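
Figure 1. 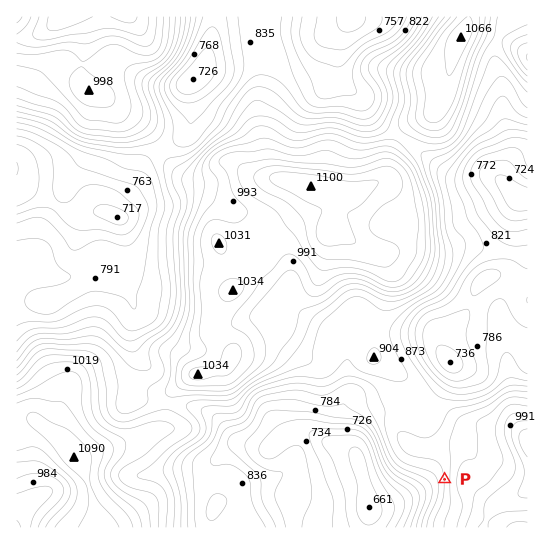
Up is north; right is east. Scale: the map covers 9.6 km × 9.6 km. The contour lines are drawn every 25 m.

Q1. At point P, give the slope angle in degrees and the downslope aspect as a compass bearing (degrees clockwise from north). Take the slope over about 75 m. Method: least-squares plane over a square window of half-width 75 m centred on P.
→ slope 12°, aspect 266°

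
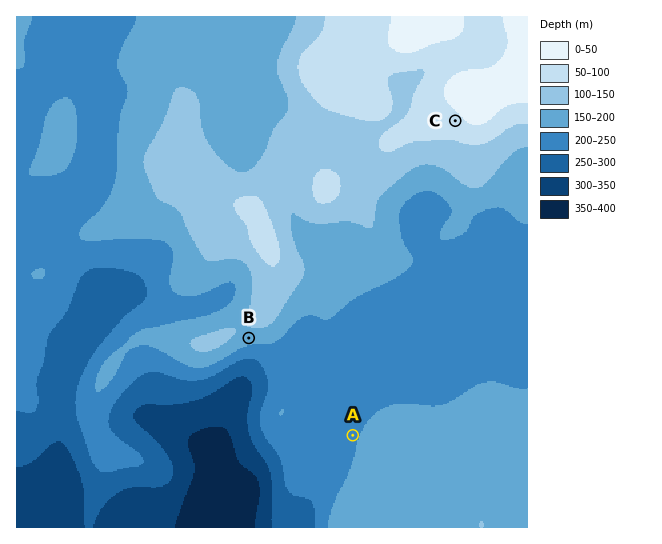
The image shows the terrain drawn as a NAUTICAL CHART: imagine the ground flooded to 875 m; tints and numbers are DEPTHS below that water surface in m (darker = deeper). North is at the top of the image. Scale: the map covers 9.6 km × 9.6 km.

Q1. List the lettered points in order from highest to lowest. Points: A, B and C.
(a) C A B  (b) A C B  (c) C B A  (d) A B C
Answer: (c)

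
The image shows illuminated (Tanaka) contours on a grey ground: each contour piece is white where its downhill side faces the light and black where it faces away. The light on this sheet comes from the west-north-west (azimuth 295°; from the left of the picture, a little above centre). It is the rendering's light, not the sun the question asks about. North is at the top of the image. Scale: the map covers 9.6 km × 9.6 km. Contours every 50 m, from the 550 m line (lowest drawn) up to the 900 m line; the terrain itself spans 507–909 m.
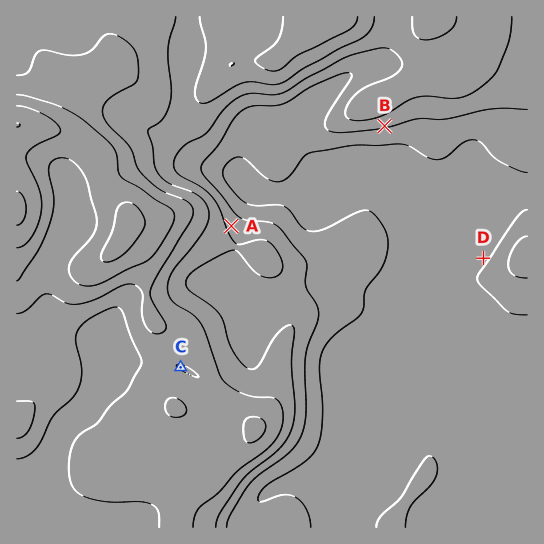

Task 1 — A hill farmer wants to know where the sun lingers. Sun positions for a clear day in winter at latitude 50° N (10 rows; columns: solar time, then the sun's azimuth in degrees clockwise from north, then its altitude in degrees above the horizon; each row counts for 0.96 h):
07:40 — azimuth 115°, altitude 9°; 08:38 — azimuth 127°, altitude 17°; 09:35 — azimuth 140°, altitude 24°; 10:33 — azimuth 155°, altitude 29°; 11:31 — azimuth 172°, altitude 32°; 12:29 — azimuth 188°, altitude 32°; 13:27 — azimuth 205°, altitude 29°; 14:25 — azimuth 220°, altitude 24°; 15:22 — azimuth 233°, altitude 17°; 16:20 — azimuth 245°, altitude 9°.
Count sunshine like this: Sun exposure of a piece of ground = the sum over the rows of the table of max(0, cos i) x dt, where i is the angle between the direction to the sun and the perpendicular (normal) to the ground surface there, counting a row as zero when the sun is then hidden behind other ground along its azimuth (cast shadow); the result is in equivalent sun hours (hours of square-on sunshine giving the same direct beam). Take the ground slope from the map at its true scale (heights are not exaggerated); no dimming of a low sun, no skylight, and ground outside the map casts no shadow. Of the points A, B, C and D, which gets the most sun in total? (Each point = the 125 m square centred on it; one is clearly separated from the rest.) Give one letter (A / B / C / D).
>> B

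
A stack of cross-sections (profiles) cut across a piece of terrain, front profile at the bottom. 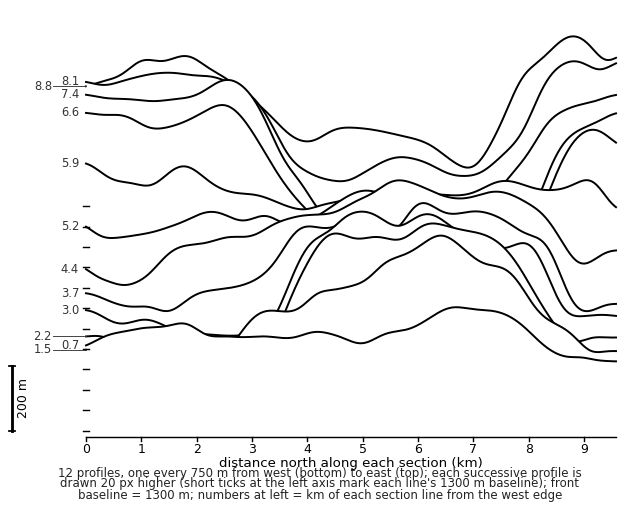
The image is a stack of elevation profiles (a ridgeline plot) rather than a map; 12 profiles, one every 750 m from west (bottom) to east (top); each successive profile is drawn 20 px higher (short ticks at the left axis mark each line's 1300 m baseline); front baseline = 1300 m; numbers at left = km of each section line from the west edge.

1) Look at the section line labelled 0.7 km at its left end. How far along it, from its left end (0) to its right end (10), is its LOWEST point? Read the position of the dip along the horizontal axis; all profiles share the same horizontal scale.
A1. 10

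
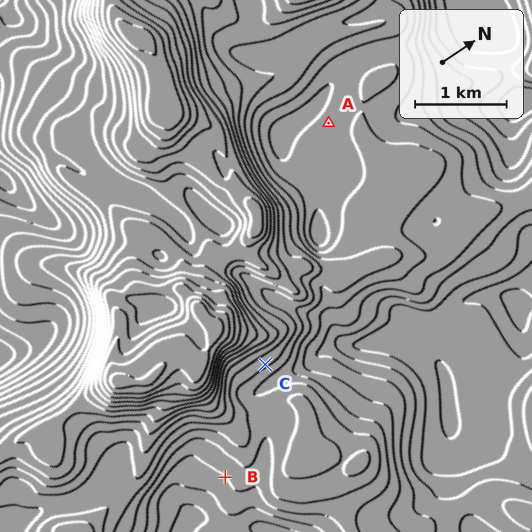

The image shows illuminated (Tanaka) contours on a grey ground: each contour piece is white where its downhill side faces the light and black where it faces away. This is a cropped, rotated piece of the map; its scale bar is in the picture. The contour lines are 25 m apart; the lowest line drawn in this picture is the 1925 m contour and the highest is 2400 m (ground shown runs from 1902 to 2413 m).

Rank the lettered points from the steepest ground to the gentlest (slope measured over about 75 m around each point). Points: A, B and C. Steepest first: C B A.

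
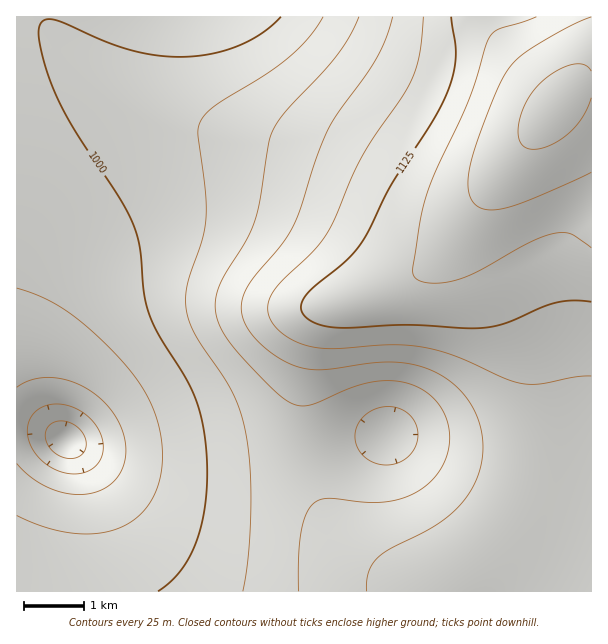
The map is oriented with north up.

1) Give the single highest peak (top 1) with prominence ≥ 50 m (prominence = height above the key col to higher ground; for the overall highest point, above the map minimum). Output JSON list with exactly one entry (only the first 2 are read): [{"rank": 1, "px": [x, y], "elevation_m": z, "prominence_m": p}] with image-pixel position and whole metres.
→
[{"rank": 1, "px": [555, 107], "elevation_m": 1208, "prominence_m": 326}]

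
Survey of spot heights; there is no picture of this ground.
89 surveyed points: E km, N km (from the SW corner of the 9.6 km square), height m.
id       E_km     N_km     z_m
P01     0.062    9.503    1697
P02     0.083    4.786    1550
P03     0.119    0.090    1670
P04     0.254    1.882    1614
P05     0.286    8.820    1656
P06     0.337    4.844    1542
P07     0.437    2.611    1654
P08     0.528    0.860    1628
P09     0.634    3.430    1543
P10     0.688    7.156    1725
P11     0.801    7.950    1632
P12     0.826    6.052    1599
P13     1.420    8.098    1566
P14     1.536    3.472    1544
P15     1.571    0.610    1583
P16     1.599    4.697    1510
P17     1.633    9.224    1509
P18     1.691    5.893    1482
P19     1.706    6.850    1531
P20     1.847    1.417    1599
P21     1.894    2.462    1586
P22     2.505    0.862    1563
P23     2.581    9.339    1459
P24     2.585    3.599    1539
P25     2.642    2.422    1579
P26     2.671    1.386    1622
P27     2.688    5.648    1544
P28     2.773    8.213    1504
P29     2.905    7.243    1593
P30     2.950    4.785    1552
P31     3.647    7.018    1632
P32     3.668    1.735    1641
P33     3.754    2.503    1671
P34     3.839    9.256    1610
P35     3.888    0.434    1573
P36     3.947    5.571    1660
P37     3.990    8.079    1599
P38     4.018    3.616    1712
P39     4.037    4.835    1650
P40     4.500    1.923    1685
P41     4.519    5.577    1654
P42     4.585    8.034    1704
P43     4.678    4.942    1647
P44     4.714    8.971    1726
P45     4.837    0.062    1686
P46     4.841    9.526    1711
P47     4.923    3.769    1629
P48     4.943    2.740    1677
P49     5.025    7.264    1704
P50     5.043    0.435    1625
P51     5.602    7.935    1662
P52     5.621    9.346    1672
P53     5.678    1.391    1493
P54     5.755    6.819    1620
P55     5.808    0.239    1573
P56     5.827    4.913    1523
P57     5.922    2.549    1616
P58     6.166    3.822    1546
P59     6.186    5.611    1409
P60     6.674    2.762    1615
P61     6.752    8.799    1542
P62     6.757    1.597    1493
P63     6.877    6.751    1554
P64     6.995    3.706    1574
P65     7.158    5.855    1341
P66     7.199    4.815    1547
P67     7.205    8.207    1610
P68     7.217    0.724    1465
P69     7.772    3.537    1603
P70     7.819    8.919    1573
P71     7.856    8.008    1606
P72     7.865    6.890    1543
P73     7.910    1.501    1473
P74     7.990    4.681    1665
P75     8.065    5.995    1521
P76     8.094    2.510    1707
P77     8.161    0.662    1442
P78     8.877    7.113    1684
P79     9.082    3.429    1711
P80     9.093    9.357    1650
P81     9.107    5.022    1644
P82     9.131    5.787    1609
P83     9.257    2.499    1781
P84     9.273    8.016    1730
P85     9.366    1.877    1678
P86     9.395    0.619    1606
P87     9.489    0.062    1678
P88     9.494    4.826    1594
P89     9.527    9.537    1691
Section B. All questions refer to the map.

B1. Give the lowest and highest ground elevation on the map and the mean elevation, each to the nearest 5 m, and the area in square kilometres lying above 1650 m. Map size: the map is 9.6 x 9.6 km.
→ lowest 1335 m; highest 1805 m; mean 1595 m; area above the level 22.2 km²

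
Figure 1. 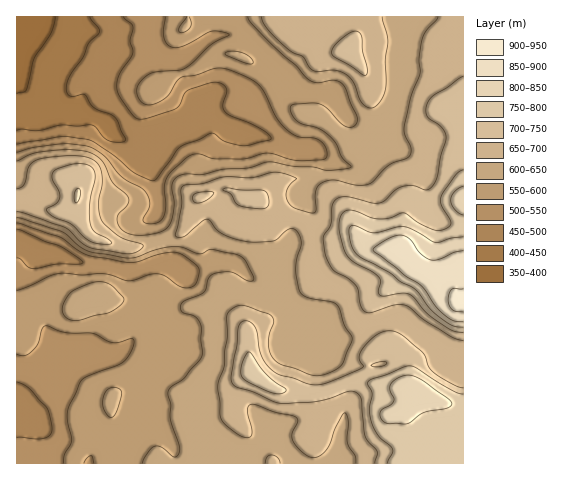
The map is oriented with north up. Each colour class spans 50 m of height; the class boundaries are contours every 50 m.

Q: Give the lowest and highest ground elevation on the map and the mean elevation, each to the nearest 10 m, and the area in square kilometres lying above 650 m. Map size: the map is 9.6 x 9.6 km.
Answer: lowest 390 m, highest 910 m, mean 620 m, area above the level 35.2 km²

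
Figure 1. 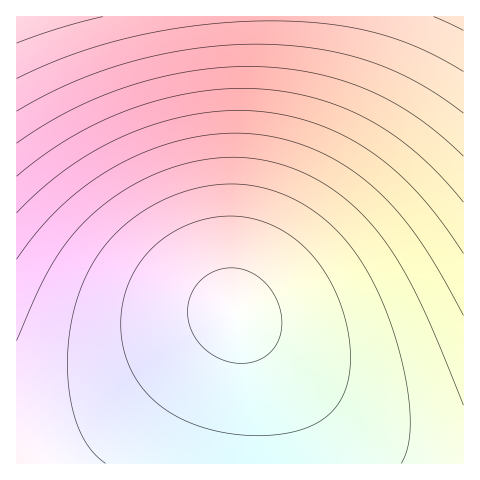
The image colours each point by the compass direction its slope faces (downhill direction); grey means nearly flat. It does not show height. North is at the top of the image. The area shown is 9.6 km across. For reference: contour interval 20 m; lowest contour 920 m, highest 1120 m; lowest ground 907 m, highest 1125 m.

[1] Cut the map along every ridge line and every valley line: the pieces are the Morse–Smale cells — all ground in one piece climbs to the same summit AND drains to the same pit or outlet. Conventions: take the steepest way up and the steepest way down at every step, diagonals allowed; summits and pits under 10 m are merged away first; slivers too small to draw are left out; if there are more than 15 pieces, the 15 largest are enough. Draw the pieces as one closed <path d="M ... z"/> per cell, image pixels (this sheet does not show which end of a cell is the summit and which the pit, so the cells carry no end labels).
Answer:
<path d="M274 16l-258 1 1 447 255-1-2-36-4-31-12-41-20-43 0-12 24-118 11-72 6-67z"/><path d="M463 16l-188 1-1 46-8 71-32 166 0 12 20 43 12 41 4 31 2 37 192-1z"/>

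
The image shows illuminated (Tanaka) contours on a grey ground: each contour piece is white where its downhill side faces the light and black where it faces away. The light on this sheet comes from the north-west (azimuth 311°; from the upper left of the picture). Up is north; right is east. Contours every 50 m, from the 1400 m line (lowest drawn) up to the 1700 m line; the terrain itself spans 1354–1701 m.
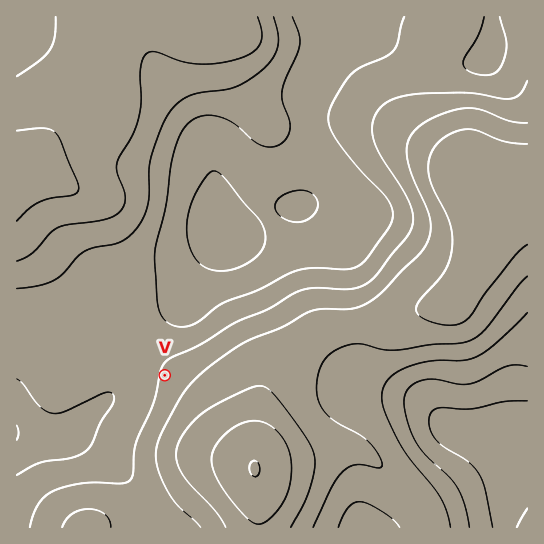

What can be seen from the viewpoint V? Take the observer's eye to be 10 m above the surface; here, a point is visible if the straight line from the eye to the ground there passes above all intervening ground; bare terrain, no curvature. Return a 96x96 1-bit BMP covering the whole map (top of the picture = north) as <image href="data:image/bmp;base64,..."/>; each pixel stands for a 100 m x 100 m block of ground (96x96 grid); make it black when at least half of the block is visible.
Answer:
<image width="96" height="96" href="data:image/bmp;base64,Qk2+BAAAAAAAAD4AAAAoAAAAYAAAAGAAAAABAAEAAAAAAIAEAAATCwAAEwsAAAIAAAAAAAAA////AAAAAAAAAPgAAAAAAAAAAAAAP/gAAAAAAAAAAAAAf/gAAAAAAAAAAAAB//gAAAAAAAAAAAAD//gAAAAAAAAAAACP//gAAAAAAAAAAAD///gAAAAAAAAAAAD///gAAAAAAAAAAAD///AAAAAAAAAAAAD///AAAAAAAAAAAAD///AAAAAAAAAAAAD///AAAAAAAAAAAAD///AAAAAAAAAAAAD///AAAAAAAAAAAAD///AAAAAAAAAAAAAf//wAAYAAAAAAAAAH////A8AAAAAAAAAD////g+AAAAAAAAAD////x+AAAAAAAAAD/////+AAAAAAAAAD/////4AAAAAAAAAD////8AAAAAAAAAAD////8AAAAAAAAAAD////8AAAAAAAAAAH////4AAAAAAAAAAH////4AAAAAAAAAAD////4AAAAAAAAAAD////8AAAAAAAAAAD////8AAAAAAAAADB////+AAAAAAAAAD/////+AAAAAAAAAD//////gAAAAAAAAD////4PwAAAAAAAAD////wD4AAAAAAAAD////gAwAAAAAAAAD////gAQAAAAAAAAD////gAAAAAAAAAAD////gAAAAAAAAAAD////gAAAAAAAAAAD////gAAAAAAAAAAD////wAAAAAAAAAAD////wAAAAAAAAAAD////4AAAAAAAAAAD////4AAAAAAAAAAD////8AAAAAAAAAAD////+AAAAAAAAAAD/////AAAAAAAAAAD/////gAAAAAAAAAD/////gAAAAAAAAAD/////wAAAAAAAAAD/////wAAAAAAAAAD/////wAAAAAAAAAD/////4AAAAAAAAAD/////8AAAAAAAAAD/////+AAAAAAAAAD//////4AAAAAAfAD///////gAAAAB/gD///////8AAAAH/AD///////+AAAAP/AD////////AAAAf/AD////////wAAA/+AD////////8AAD/+AD//wf/////AAH/8AD/8AH/////8D//8AD/wAH/////////4AD/gAH/////////4AD+AAH/////////wAAAAAP/////////wAAAAAf/////////gAAAAA//////////gAAAAB//////////AAAAAD//////////AAAAAH/////////+AAAAAP/////////8AAAAAP/////////gAAAAAf////+H//+AAAAAAf////8D//4AAAAAAD////4D//wAAAAAAAf///4B//gAAAAAAAH///4B//AAAAAAAAH///8A/+AAAAAAAAD///8A/4AAAAAAAAB///+AfwAAAAAAAAB///+AfwAAAAAAAAB////AfgAAAAAAAAD////gfgAAAAAAAAD////gfgAAAAAAAAD////wfgAAAAAAAAH////4fgAAAAAAAAH////IfgAAAAAAAAH///8A/wAAAAAAAAH///wA/4AAAAAAAAH//+AA/8AAAAAAAAP//gAA//AAAAAAAAA+AAAAf/wAAAAAAAAOAAAAf/4AAAA="/>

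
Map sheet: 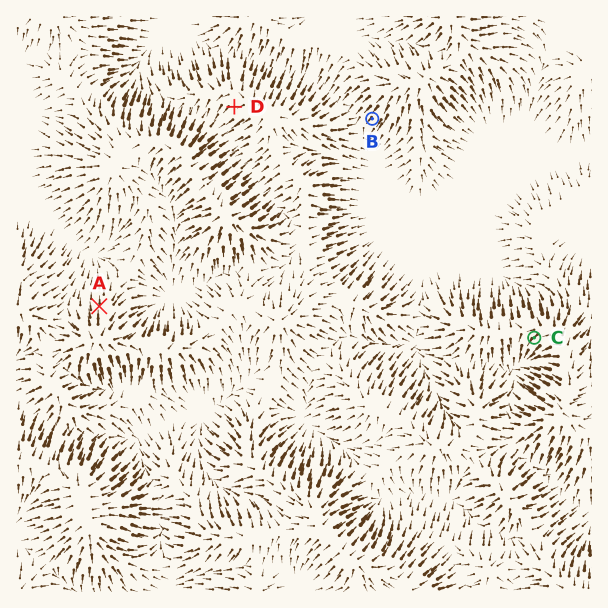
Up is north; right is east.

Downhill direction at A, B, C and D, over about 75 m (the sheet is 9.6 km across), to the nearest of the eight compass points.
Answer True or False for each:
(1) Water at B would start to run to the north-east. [False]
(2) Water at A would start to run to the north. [True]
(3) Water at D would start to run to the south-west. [True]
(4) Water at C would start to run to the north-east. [False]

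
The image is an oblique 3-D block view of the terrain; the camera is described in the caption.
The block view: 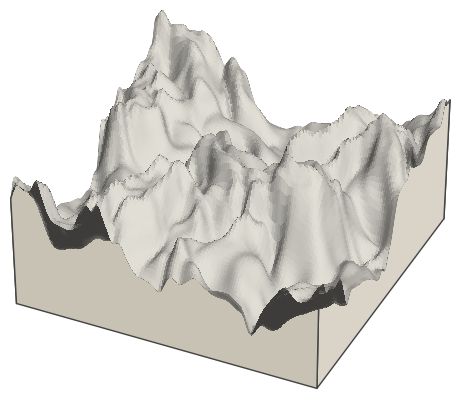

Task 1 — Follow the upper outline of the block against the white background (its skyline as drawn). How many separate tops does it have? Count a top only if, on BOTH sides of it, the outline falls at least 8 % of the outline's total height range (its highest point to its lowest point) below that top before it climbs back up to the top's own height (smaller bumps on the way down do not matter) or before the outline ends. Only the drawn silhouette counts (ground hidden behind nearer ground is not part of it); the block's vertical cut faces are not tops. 3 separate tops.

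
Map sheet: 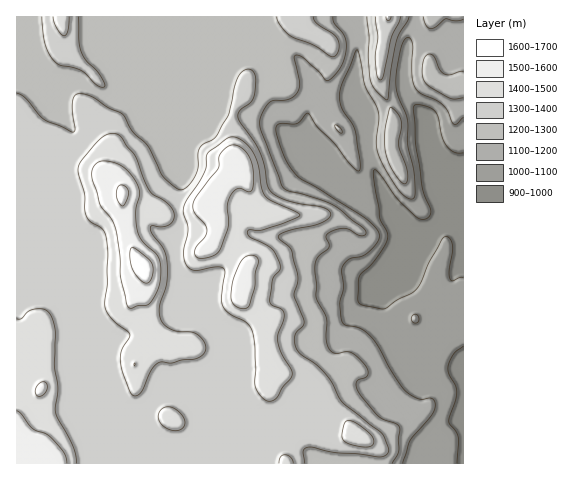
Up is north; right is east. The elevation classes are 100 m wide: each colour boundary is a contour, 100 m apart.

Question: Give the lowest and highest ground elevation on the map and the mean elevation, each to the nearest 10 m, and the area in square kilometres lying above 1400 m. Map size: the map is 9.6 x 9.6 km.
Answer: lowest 900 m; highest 1640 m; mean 1270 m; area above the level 16.9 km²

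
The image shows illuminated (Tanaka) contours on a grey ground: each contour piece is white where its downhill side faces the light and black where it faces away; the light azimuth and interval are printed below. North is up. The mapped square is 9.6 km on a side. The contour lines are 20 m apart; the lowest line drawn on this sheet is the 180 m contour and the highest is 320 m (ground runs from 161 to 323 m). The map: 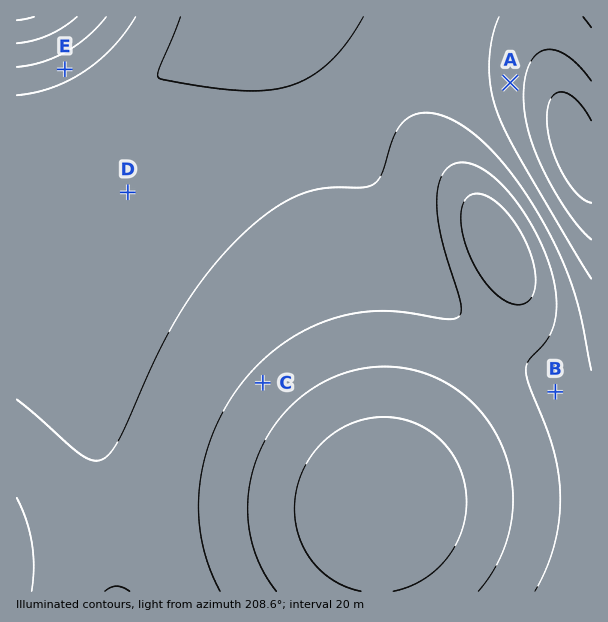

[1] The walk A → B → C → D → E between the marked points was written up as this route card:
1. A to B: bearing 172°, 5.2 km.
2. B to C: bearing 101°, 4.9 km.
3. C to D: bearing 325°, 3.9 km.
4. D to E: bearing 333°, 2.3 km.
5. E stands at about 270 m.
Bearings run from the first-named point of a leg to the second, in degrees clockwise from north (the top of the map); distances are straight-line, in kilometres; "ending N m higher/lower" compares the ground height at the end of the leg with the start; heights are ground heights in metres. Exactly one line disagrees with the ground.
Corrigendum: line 2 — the bearing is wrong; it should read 272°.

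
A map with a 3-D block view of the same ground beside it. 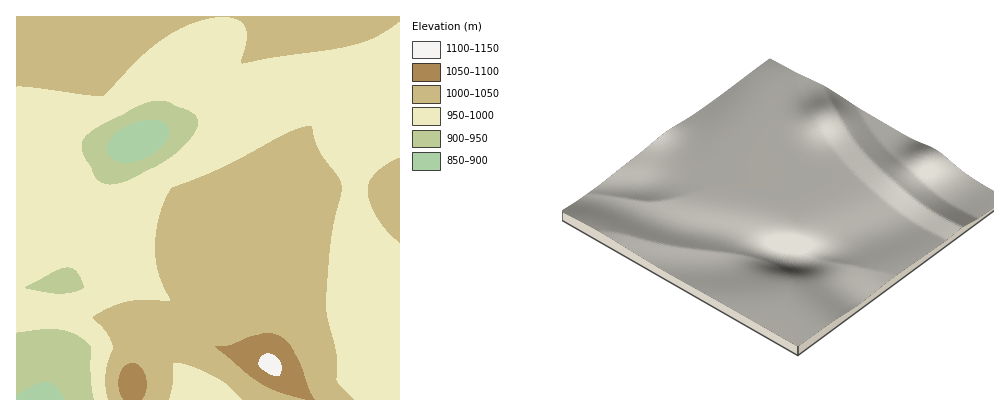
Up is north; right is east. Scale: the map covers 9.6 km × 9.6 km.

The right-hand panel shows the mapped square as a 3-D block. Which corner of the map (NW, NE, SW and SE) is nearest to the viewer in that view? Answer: NW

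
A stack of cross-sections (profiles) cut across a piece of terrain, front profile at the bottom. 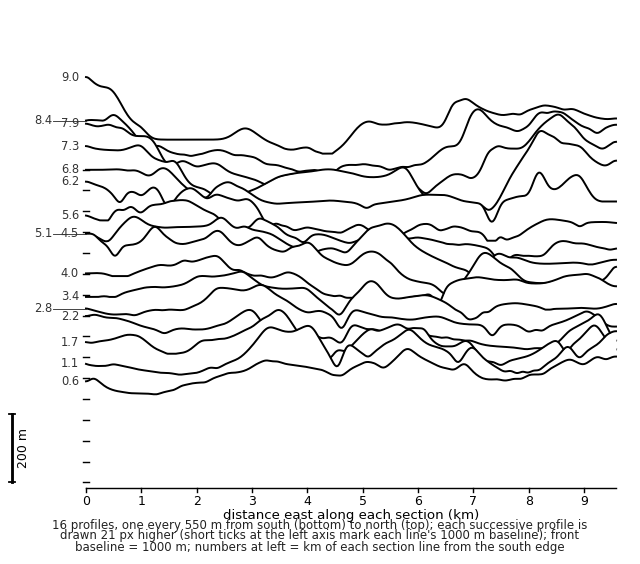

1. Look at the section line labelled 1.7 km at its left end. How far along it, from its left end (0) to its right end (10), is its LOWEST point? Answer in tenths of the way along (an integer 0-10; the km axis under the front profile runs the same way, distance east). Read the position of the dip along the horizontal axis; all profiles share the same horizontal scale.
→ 8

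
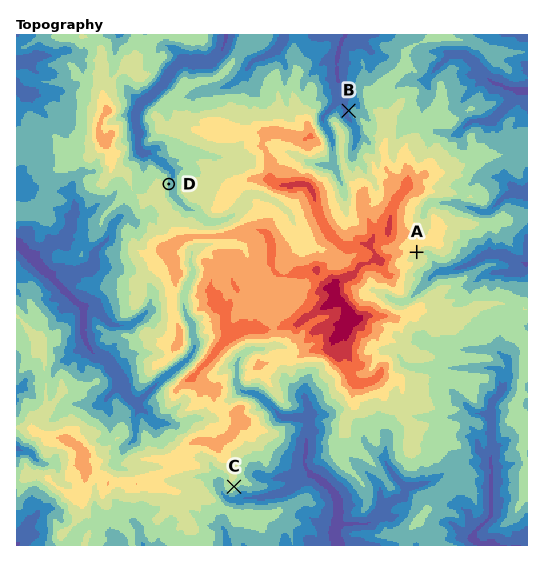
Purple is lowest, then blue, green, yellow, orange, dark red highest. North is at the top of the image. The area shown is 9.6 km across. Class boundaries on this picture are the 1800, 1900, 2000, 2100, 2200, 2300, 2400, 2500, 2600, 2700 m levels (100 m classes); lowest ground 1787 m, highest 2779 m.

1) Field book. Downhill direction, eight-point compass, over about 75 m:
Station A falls SE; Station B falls W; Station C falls SE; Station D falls E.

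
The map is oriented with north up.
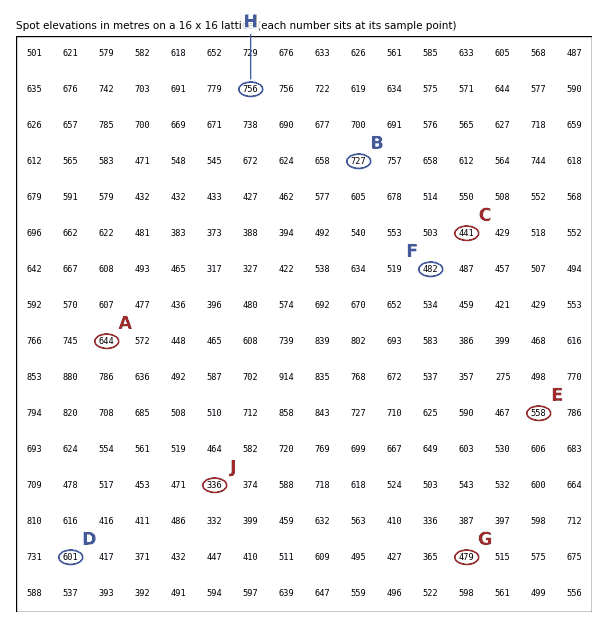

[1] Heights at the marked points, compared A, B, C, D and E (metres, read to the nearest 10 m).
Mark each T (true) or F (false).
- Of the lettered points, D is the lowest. F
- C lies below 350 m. F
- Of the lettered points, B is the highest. T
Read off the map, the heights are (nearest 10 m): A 640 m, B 730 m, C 440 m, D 600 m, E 560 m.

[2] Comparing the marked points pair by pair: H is above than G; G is below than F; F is above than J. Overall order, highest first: H F G J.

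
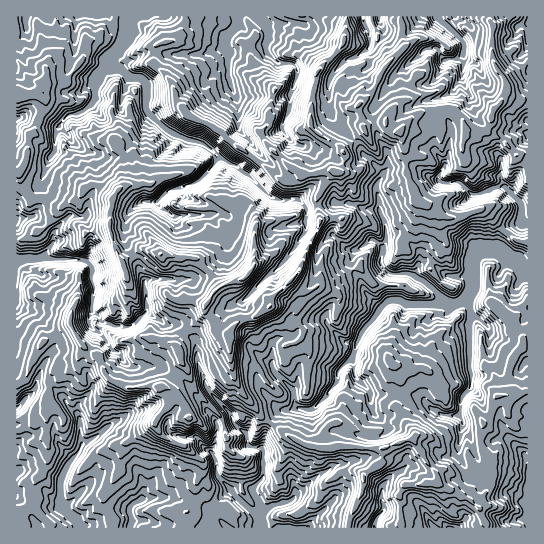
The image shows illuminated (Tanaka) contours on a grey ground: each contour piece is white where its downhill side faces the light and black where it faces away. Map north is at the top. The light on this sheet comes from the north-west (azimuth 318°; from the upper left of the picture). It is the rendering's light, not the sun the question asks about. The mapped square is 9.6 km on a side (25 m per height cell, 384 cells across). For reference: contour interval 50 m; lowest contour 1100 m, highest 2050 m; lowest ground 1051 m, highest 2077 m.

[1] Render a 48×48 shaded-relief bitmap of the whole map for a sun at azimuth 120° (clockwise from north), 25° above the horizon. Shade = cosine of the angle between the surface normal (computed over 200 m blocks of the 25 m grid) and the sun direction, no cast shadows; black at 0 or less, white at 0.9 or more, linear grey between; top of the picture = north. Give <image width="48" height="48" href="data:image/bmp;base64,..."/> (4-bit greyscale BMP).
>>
<image width="48" height="48" href="data:image/bmp;base64,Qk32BAAAAAAAAHYAAAAoAAAAMAAAADAAAAABAAQAAAAAAIAEAAATCwAAEwsAABAAAAAAAAAAAAAAABEREQAiIiIAMzMzAERERABVVVUAZmZmAHd3dwCIiIgAmZmZAKqqqgC7u7sAzMzMAN3d3QDu7u4A////AJh2iWVplmZnmImalXioIBr7AovKl0bP23ipdVaKgzRWmYialCNqgQXuQHqnimjN3EerdDacxzNFeZiIeJUBmADOcpqIiInMzEe7d0N7ymVlerqJY5xwOlCegXmJmojN3CW8VJVIu4Vma8uLoWuVFYJ/whRqqXet3SKNkGhXqodXfLec1Ep4lTIq21NGmXac3WV81AVnqZh3m6N7xReIq5dErJWJhmaMzUR72yA1mYdp3UTKowVneJh0SZmrtzd6zGV5zaMAJVjNu4W7hhV1VndkADequCapmFaIzJpwACqpvtqmVzRSFYh2URR2hxS6mQN5q2nJIAWGzMmVi4ZTAXiVRFaJpAOZmgA5qUe6lAFom7lHu7qaMDeVNomY2QFZq7QYmHN4mEV5u4R7uqqM4gZ1Npl43hAWidtGh5Qmd0WJ2US8qZpZ6xVTV5mIrnAlZmpjaGRWRDNZySXMuYiK3nAjWJiJq4AldxeTNWZmRGVKtxbduWia3tIBR4d4rGA1ixOXIld2JXZZxRbuuWeazeoAR3ZorGEiWCFYNGUgE1Vooybvy3aLzO0AJ3VHq2NBRSIjOoMzACRFcyXP3KiKu9+QBXczi2NRVhIgHMU0lARVRWVa3tu8qc/lAkZjOJMzeAIgC/EFrTFnNblSO/69yb7tQ2V2VUFHZwFDB+MBjWBHUpzGA87Ly73N2YiZmUAoUgEyFcUAnFBEMBjOcD3qvLy5uZqmfJAXgwEhBJIAjYVmUxAM+QDtqqq6mHZJuoNWiUISE4IAe1eqiHMA36Beu5e8eLdpzaJZeJlkZ1AAZjaHaJYQS+YMu7h8Urtn3rZXeKvGJZMDQTVTJGYwZ4wX6tyqYHp3ztmGRCbKIDM3QEZTNFZAe1mB7L3cgliJz9qYdgFqUhA6UUZTJFVRW4iQfL3NkleJrdu9uFQ2lzAckUVjRVVURSN0KGvKckaJl3rN3WdjSIAM7KEDI1ZmZlMRe5m7YjaJuSA5vZdTImMG3O+QACRFZjiUfLzbU0eEa9hFY8pjIjQAaJ3/wAJFQDiqeb3sQlnKhn3pUs2BIzMRRURq/wBjEkVnVqzdgmvLZ73oZ4zDAjQzRWQQK7QjRERVM3u7hWm8ZKzYSFrnIzM2dncyJEE4QnVUQ3uqpoqqZay4aBbaMhI2l2eIcyVzJnQlV2eZl6uadYq7mgTdIAETiXdUVnlQCrAHh1N4d5uZhWi8uxGvxAASioEUiWZQBOUDllVlWGiHd2ON3aeN3JAUe0AFh3dAAbcBpSSoJpdkR1ErzIibzLQHaTAGiZhRAboAliFaY3mIUzEFu1R6vcYFh0AYqZlBEX0ApzMnpVmGpRIjm0NZrOpEdTFImpgyMxYQnDUxqzXHZxAmm0NImN6UIldniJczVWIAHbQwLcOLlQAomEM2lp7FADipmZc0hSNAA91gBO2ayQBZmVRFdVvbIAWbu7c1lxEyAF7EAFzKqyBsmGRGdTabcAA3qrpTeENEEAymEVaYZCFtyVVWdjRZhBADiauGVURVQBqFEph0RBJ82w=="/>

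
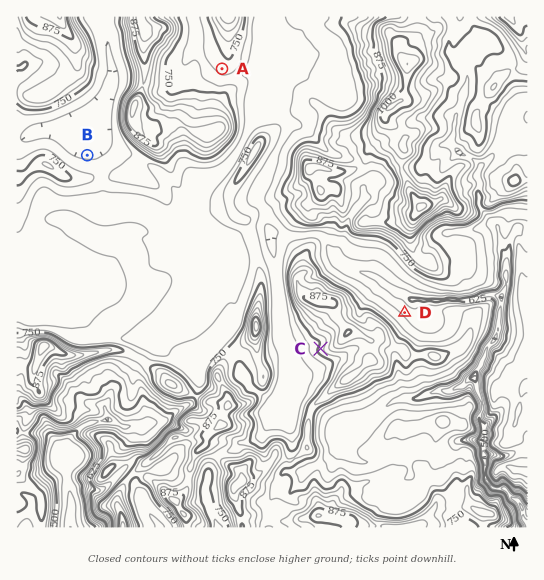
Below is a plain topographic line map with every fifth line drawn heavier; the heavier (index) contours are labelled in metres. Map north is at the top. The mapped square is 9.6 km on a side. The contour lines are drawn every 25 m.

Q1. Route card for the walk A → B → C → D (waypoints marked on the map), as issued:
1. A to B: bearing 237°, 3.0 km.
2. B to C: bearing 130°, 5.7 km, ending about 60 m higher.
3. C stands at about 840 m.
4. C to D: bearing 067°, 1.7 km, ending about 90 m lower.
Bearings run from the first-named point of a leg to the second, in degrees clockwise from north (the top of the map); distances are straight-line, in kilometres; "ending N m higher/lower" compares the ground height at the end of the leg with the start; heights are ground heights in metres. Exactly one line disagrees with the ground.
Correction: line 3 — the height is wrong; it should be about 760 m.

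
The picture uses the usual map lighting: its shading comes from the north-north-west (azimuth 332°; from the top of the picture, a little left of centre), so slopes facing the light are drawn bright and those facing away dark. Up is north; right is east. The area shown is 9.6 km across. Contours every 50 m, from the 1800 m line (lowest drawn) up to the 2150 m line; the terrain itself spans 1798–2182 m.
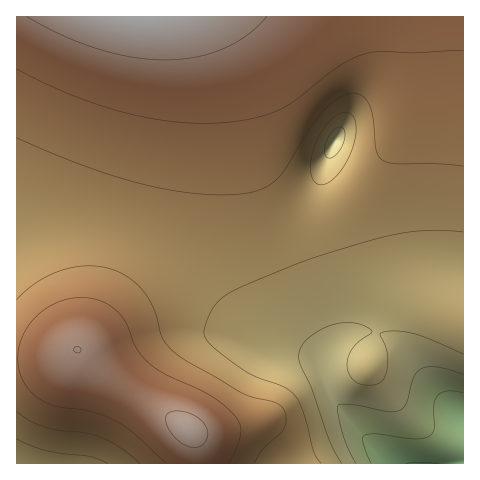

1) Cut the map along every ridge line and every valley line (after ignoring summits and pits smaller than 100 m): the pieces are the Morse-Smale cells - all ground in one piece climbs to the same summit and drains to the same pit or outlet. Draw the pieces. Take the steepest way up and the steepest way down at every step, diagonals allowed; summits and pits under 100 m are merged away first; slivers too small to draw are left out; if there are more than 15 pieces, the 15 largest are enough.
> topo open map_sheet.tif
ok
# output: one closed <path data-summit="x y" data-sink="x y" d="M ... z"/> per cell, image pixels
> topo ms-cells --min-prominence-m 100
<path data-summit="140 17" data-sink="419 463" d="M463 16l-446 0-1 216 33-6 42 0 34 7 37 16 35 26 48 52 18 16 13 5 37 9 5 5 10 26 8 14 32 39 22 22 73 1z"/><path data-summit="189 430" data-sink="419 463" d="M74 225l-33 2-25 7 1 125 31-1 29-8 12 12 22 18 76 48 5 5 4 8 3 23 193-1-24-22-32-39-8-14-10-26-5-5-37-9-13-5-18-16-48-52-35-26-37-16-26-6z"/><path data-summit="189 430" data-sink="17 463" d="M77 350l-29 8-32 2 1 104 181-1-2-22-4-8-5-5-76-48-22-18z"/>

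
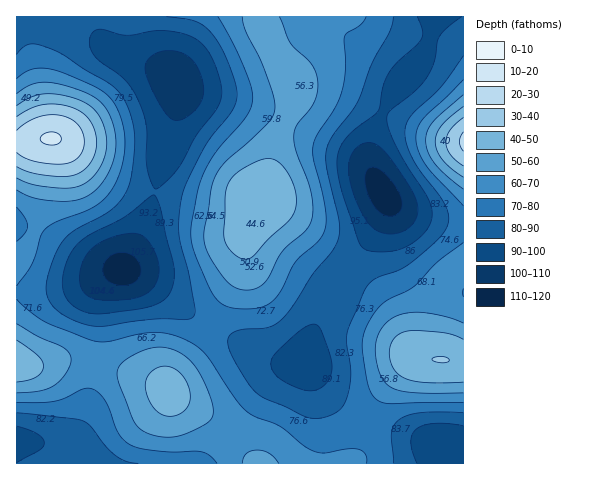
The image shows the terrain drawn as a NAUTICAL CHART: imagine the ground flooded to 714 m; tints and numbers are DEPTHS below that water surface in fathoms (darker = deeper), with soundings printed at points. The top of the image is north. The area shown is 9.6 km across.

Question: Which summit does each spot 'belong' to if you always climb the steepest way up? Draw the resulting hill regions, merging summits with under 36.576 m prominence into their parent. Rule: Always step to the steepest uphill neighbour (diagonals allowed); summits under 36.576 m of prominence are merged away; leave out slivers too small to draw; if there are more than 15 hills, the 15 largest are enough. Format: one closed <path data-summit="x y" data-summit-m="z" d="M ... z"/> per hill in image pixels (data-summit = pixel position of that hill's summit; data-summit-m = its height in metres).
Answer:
<path data-summit="258 195" data-summit-m="638" d="M435 16l-285 0-1 10 6 23 6 12 17 23 1 17-29 110-10 27-17 32 35 18 50 38 61 33 14 3 23-2 8-30 16-26 13-28 27-35 15-26 2-15-16-33 1-26 8-23 13-24 30-37 7-17z"/><path data-summit="17 363" data-summit-m="637" d="M123 269l-47 18-35 5-25 1 1 150 12-1 16 2 15 6 21 14 359-1 1-19-13-2-58-20-20-9-24-21-20-32-23 2-14-3-61-33-50-38z"/><path data-summit="52 138" data-summit-m="679" d="M148 16l-132 1 1 275 24 0 35-5 44-17 4-3 16-29 10-27 29-110-1-17-17-23-6-12z"/><path data-summit="441 360" data-summit-m="641" d="M388 199l-1 9-7 16-37 52-13 28-16 26-8 23 0 9 20 30 24 21 20 9 67 22 26-1 1-220-52-9-16-7z"/><path data-summit="463 141" data-summit-m="663" d="M463 16l-26 0-2 2-8 32-9 14-19 21-10 14-14 31-4 17 0 20 2 7 12 22 6 8 21 10 44 8 8 0z"/>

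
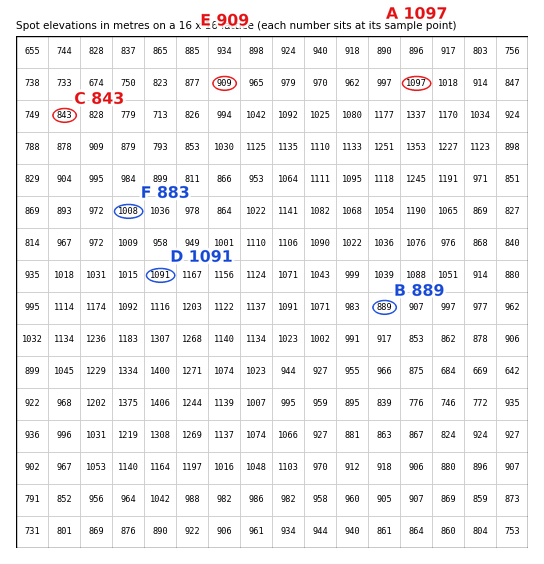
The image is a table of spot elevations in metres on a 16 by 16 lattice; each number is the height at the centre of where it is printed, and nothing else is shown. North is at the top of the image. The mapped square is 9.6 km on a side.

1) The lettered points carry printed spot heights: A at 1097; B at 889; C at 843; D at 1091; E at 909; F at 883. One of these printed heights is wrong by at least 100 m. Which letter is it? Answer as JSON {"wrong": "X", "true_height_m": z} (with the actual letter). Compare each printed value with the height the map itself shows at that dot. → {"wrong": "F", "true_height_m": 1008}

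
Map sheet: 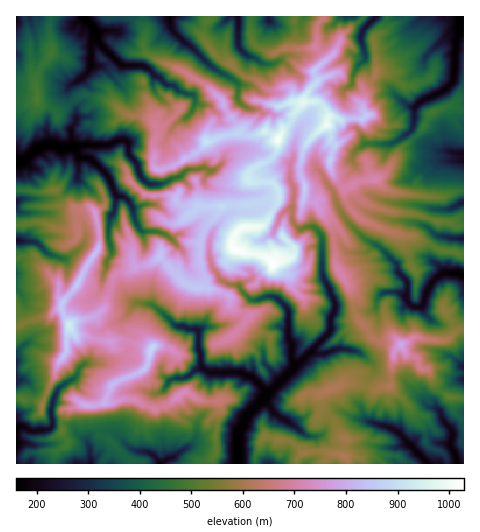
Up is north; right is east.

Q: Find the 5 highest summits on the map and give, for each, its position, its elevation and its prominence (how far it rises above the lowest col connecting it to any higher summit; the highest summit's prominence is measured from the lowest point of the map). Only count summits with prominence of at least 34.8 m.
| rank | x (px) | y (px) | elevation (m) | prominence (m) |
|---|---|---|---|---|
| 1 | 273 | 265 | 1029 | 869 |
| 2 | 279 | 139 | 1017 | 119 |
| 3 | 327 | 125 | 1002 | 90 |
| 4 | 304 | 103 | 981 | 53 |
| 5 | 69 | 326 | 939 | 230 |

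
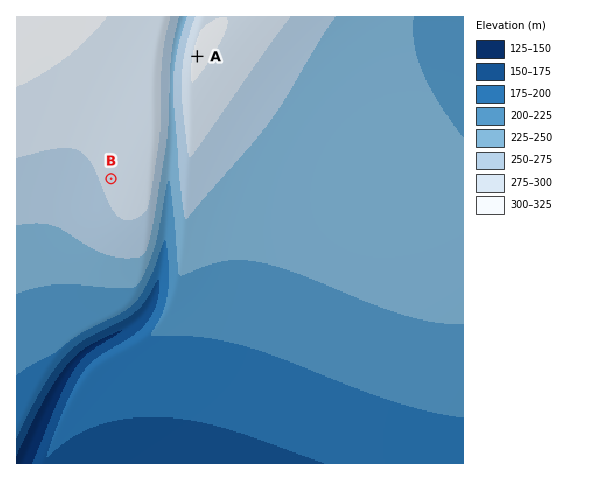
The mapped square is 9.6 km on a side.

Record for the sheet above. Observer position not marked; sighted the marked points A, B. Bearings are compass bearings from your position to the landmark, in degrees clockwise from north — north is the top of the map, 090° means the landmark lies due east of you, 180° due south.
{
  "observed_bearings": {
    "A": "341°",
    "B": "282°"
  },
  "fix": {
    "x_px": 250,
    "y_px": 208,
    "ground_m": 235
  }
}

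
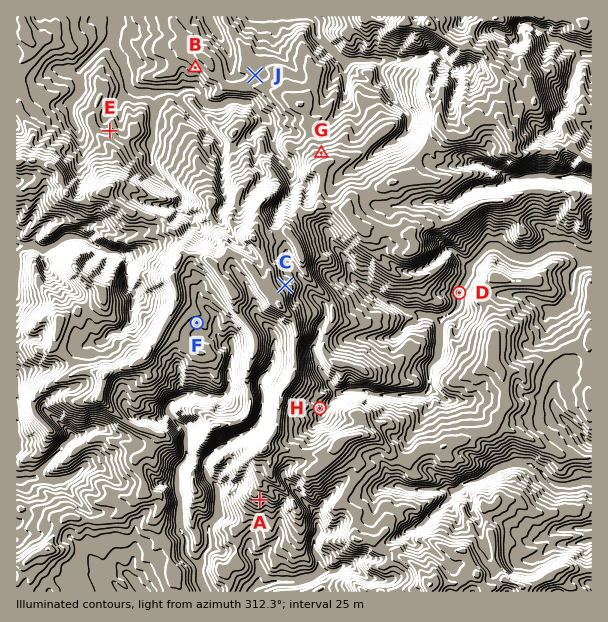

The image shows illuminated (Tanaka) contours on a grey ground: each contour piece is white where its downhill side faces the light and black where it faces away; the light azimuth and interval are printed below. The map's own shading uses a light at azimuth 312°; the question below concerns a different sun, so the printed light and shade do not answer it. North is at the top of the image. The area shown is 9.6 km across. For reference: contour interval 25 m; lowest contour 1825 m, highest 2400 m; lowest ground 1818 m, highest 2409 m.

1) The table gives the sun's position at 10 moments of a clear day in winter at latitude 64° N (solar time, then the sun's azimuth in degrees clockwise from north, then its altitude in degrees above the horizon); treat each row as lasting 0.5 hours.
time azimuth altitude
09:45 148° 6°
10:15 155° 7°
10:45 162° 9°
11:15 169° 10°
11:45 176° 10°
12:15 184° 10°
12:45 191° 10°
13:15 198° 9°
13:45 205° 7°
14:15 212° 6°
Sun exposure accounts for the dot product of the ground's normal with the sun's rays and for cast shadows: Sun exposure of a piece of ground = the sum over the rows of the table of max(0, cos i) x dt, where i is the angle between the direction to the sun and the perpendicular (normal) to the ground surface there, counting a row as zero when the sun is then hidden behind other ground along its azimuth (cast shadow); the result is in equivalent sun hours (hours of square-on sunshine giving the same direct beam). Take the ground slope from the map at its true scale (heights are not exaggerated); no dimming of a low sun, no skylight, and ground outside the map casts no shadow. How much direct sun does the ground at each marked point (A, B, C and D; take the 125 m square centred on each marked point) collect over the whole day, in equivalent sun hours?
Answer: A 1.8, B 1.3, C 0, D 0.4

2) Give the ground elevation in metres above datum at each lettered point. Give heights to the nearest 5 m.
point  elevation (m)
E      1935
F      2210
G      2095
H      2060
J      1935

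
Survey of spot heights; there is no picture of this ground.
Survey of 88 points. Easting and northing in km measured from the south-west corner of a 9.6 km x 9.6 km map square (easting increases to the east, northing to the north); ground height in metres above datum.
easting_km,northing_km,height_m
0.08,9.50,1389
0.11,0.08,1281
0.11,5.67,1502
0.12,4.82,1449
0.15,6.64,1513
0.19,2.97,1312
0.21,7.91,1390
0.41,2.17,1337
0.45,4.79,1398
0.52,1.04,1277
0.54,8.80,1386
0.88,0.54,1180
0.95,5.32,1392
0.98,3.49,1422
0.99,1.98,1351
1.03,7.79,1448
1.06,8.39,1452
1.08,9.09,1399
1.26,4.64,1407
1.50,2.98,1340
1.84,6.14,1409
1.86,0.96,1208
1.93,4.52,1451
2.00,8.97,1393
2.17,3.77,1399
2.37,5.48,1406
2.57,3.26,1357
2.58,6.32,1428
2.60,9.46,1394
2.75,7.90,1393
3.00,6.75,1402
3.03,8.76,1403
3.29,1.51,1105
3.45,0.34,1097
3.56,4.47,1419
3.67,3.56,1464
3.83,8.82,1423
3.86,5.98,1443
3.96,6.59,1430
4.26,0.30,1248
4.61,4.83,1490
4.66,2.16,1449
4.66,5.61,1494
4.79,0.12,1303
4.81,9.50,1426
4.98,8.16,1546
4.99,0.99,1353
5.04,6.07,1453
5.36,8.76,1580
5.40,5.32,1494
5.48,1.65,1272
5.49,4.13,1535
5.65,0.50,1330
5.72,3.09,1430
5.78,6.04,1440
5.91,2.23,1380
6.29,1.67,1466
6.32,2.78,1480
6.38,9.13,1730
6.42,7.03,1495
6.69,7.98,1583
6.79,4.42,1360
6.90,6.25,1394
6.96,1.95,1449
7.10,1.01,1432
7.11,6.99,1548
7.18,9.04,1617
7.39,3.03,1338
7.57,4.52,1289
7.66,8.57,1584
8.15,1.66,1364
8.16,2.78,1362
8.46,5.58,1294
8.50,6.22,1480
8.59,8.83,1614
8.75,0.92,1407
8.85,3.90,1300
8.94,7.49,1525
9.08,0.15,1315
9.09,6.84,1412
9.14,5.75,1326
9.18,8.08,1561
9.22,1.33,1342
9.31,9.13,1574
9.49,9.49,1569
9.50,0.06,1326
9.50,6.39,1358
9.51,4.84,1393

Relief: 1090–1750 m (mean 1400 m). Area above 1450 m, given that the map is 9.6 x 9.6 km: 26.3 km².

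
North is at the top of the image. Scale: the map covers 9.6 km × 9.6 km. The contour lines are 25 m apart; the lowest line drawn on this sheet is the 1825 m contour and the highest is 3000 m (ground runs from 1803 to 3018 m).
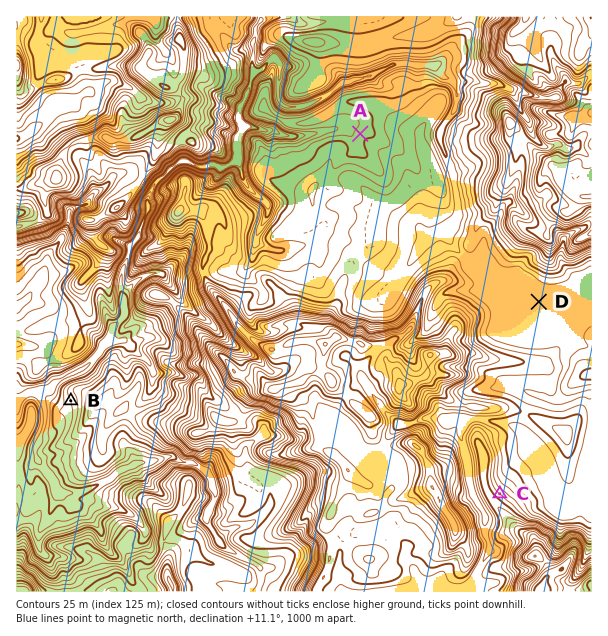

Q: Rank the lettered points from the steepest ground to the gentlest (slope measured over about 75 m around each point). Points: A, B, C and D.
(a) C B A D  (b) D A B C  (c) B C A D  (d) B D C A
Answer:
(a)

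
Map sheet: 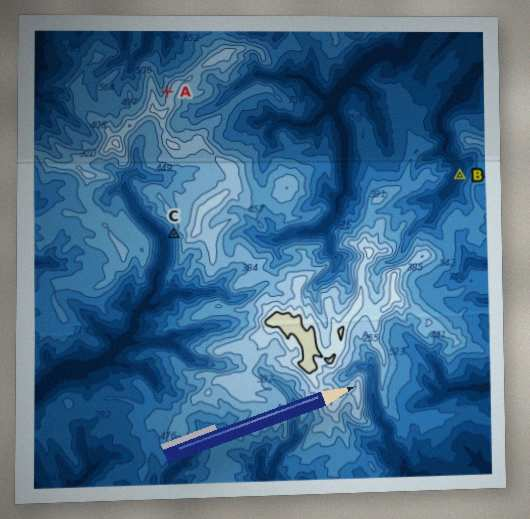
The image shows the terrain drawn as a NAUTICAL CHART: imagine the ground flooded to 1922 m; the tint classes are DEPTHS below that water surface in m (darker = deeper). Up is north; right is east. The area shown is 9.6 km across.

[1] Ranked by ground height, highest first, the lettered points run A C B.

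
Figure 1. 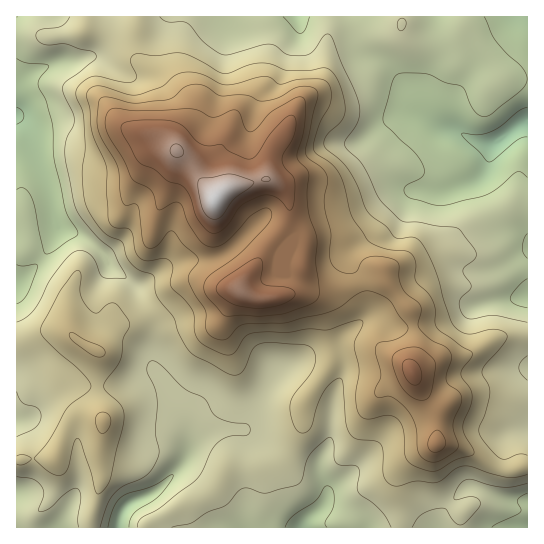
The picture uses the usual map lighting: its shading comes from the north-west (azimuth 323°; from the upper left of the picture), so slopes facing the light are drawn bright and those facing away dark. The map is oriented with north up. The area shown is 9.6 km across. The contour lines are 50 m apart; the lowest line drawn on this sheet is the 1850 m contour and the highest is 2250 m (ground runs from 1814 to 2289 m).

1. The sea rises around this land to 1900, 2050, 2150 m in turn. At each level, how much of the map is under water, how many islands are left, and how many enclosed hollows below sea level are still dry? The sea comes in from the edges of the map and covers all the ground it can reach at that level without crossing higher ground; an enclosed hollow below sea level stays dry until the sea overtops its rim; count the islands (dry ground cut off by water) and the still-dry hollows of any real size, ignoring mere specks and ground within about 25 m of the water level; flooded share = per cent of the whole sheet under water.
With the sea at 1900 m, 10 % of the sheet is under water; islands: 0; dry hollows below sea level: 0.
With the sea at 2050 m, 72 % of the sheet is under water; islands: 1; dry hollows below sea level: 0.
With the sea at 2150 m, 89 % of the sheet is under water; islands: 2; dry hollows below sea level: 0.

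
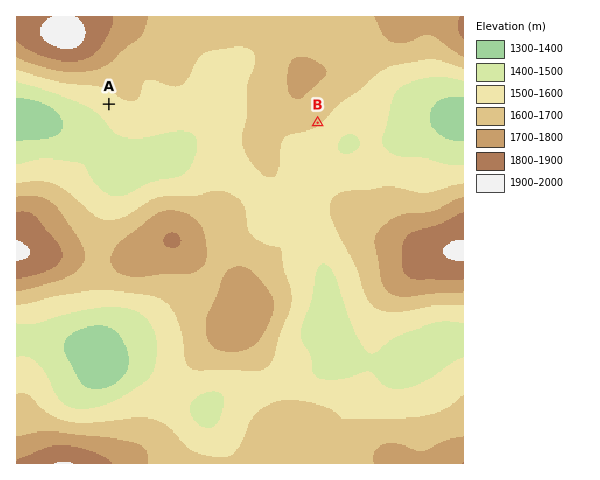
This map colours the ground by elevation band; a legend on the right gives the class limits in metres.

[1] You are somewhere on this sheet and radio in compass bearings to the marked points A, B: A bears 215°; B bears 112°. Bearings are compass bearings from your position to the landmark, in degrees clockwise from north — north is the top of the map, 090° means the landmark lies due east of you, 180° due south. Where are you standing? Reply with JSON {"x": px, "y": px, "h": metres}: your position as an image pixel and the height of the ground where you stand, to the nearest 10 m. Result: {"x": 145, "y": 53, "h": 1660}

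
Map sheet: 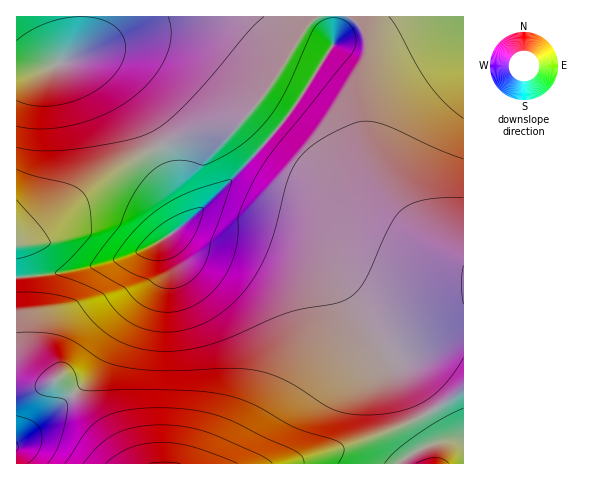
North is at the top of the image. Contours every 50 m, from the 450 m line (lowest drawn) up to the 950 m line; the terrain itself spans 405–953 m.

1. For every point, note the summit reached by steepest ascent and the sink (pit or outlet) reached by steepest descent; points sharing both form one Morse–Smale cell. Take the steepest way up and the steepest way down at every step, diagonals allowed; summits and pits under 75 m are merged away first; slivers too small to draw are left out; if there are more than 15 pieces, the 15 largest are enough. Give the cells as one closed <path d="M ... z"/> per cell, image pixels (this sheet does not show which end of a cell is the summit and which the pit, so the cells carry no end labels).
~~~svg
<path d="M463 16l-148 0-13 17-35 58-31 37-42 6-50 20-35 21-63 51-28 18-2 1 0 145 18-1 22-10 3 1 39 44 27 40 166 0 99-33 35-16 37-25 2-1z"/><path d="M314 16l-297 0-1 228 20-11 73-58 35-21 50-20 42-6 31-37z"/><path d="M56 379l-17 9-23 3 0 72 108 1-26-40-24-28z"/><path d="M463 389l-30 21-27 14-51 20-64 19 172 1z"/>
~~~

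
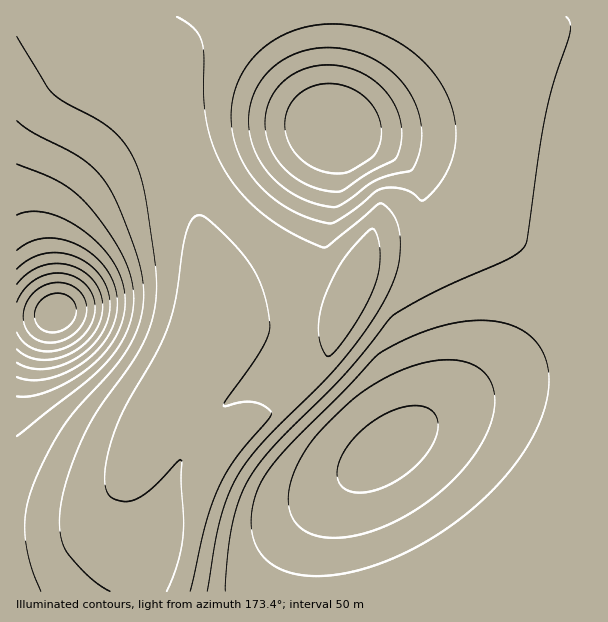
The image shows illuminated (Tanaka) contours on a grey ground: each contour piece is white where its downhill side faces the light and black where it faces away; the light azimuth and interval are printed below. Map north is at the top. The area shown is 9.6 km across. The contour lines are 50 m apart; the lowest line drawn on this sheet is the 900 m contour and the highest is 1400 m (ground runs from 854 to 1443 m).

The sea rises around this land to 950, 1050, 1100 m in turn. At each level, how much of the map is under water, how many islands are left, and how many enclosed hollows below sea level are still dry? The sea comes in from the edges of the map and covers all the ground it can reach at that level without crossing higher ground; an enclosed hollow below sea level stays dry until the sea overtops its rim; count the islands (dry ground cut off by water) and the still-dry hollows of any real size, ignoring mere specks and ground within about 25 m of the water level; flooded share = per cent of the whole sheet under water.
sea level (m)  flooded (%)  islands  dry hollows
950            29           0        0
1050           73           2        0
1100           84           2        0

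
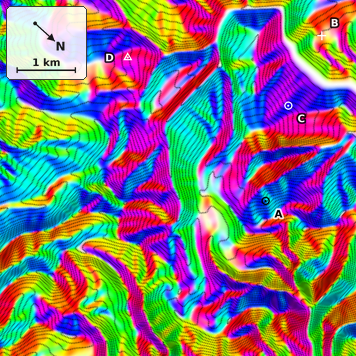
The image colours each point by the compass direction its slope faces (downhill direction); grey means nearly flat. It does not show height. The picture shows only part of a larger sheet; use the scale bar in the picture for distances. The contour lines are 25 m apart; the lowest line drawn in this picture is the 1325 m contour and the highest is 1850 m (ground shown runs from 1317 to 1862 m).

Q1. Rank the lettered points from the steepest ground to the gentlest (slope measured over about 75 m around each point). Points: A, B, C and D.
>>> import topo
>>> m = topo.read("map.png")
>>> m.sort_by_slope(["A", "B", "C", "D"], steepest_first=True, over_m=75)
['A', 'C', 'D', 'B']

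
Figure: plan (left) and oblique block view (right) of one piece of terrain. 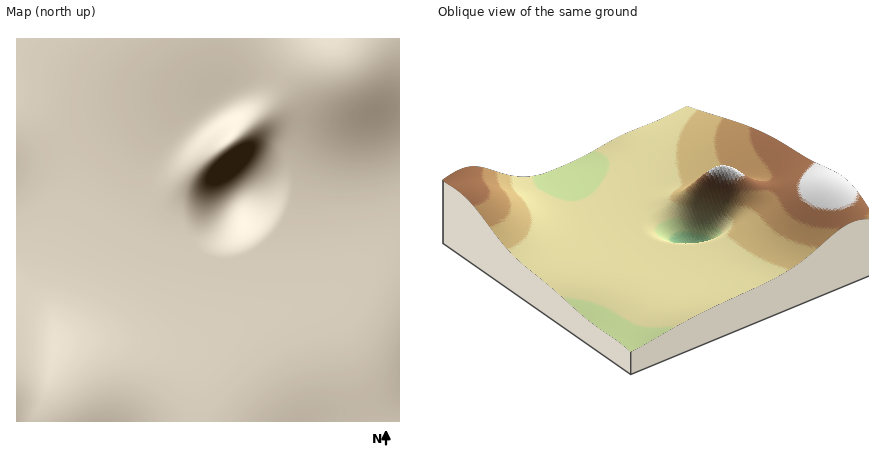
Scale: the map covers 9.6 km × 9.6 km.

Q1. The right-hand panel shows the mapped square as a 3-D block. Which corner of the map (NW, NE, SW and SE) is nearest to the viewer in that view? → SE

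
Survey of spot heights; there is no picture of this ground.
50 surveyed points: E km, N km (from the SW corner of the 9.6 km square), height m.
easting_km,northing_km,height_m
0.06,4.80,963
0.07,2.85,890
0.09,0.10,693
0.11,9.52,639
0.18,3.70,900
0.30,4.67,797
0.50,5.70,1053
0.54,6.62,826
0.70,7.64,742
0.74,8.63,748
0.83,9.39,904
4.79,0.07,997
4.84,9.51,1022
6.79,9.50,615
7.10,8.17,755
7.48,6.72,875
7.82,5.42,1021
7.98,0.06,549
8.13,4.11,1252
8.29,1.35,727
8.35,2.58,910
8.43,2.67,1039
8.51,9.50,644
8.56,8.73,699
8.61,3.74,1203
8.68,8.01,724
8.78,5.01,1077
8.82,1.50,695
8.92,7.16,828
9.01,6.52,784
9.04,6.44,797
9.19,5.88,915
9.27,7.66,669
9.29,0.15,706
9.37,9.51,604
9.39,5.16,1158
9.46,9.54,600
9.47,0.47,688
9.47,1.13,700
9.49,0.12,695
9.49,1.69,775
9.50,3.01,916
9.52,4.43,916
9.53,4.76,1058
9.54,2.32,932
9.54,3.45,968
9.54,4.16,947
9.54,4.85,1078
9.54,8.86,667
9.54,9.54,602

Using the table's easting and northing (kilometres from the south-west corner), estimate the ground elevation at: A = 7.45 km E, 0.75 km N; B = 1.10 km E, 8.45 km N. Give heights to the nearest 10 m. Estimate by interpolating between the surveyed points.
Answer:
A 740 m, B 810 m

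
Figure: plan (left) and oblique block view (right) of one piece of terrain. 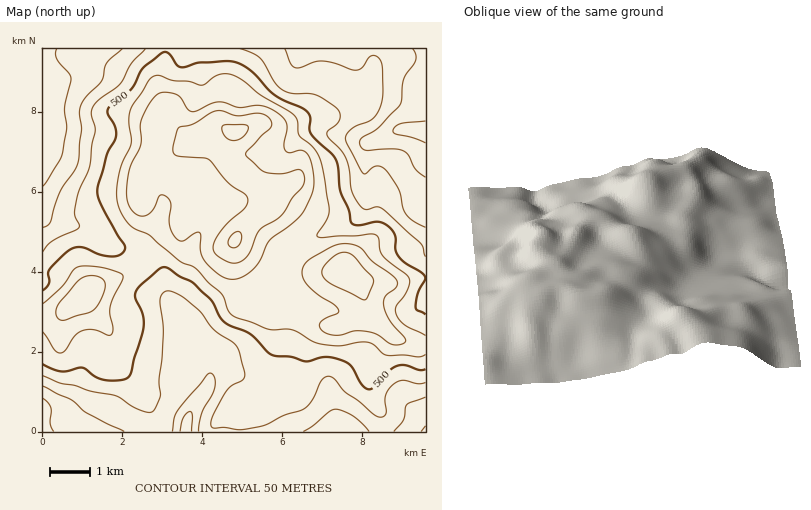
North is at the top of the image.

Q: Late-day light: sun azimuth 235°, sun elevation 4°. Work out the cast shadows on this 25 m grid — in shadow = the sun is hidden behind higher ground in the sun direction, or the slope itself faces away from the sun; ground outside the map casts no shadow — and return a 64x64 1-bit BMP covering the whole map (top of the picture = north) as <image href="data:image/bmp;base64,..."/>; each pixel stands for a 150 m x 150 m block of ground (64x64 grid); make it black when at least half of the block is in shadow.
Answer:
<image width="64" height="64" href="data:image/bmp;base64,Qk0+AgAAAAAAAD4AAAAoAAAAQAAAAEAAAAABAAEAAAAAAAACAAATCwAAEwsAAAIAAAAAAAAA////AAAAAAAAAAcAAAAAAAAAD4AAAAAAAAAHgAAAABAAAAPAAAAAeAAAAcAAAAD4AAAAAAAAAPgAAAAAAAAA8AAAAAAAAAAAAAAAAAAAAAAAAAAAAAAAAAACAAAAAAAAAAcAAAAAAAAABwAAAAAAAAAHIAAAAAAAAABgAAAAAAAAAHAAAAAADwAAcAAAAAA/AAhwAAAAAH8AGPgAAAAA/wA4+AAAAAD/ADn4AAAAAf8AffwAAAAB/wB/+AAAAAH/AH44AAAAAP8A/gAAAAAAHwH+AAAAAAH/Af4AAAAAD/8B/wAAAAAf/wP/gAAAAD//A/+AABAAP/8D/4AAOAB//wPgAAB8AH//AAAAAHwA//8AAAAAfAB//wAAAAA4AD//AAAAAAAAH/8AAAAAAAB//wAAAAAAAf//AAAAAAAH//8AAAAAAAf//wAAAAAAD///AAAAAAAf//8AAAAAHB///wAAAAB+H///AAAAAP4f//8AAAAA/5///wAAAAAfn///AAAAAAP///8AAAAAAP///wAAAAAA////AAAAAAH///8AAAAB5////wAAAcf/////AAADx/////8AAAPn/////wAAB/f/////AAAH+f////8AAA/4f////wAAH/B/////AAAf8P///38AAA/z////FwAAB/////+AAAAH/////8AAAAeP////5g=="/>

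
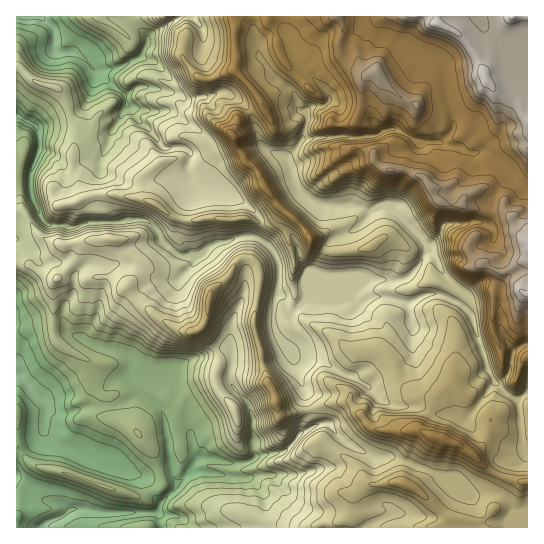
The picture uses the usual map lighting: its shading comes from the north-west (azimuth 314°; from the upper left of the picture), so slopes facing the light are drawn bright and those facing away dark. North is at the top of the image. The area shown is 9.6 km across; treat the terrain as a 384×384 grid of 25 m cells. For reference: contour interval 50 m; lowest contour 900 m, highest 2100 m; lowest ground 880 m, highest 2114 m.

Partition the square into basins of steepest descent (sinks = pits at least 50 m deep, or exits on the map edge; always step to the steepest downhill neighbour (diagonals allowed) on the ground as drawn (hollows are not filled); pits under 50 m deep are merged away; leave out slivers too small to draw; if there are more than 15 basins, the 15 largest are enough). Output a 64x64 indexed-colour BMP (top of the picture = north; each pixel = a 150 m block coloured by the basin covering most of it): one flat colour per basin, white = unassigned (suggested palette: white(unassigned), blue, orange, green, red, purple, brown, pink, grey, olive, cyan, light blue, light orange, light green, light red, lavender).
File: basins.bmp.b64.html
<image width="64" height="64" href="data:image/bmp;base64,Qk12CAAAAAAAAHYAAAAoAAAAQAAAAEAAAAABAAQAAAAAAAAIAAATCwAAEwsAABAAAAAAAAAA////ALR3HwAOf/8ALKAsACgn1gC9Z5QAS1aMAMJ34wB/f38AIr28AM++FwDox64AeLv/AIrfmACWmP8A1bDFABEREREREREREREREREREREREREREREREREREREREREREREREREREREREREREREREREREREREREREREREREREREREREREREREREREREREREREREREREREREREREREREREREREREREREREREREREREREREREREREREREREREREREREREREREREzMxERERERERERERERERERERERERERERERERERERETMzMzMRERERERERERERERERERERERERERERERERERMzMzMzMxEREREREREREREREREREREREREREREREREzMzMzMzMzERERERERERERERERERERERERERERERETMzMzMzMzMzMRERERERERERERERERERERERERERERERMzMzMzMzMzMRERERERERERERERERERERERERERERERMzMzMzMzMzMREREREREREREREREREREREREREREREREzMzMzMzMzMRERERERERERERERERERERERERERERERETMzMzMzMzMxERERERERERERERERERERERERERERERERMzMzMzMzEREREREREREREREREREREREREREREREREREzMzMzMzMRERERERERERERERERERERERERERERERERETMzMzMzMxERERERERERERERERERERERERERERERERERMzMzMzMxEREREREREREREREREREREREREREREREREREzMzMzMxERERERERERERERERERERERERERERERERERETMzMzMxERERERERERERERERERERERERERERERERERERMzMzMzEREREREREREREREREREREREREREREREREREREzMzMzMRERERERERERERERERERERERERERERERERERETMzMzMRERERERERERERERERERERERERERERERERERERMzMzEREREREREREREREREREREREREREREREREREREREzMzERERERERERERERERERERERERERERERERERERERETMzMRERERERERERERERERERERERERERERERERERERERMzMxEREREREREiIhEREREREREREREREREREREREREREzMzEREREREREiIiIRERERERERERERERERERERERERETMzMRERERERIiIiIhERERERERERERERERERERERERERMzMxERERERIiIiIiEREREREREREREREREREREREREREzMzERERERIiIiIiIRERERERERERERERERERERERERETMzMREREREiIiIiIiERERERERERERERERERERERERERMzMiERERERIiIiIiIiEREREREREREREREREREREREREzIiIREREREiIiIiIiIRERERERERERERERERERERERESIiIiERERESIiIiIiIiERERERERERERERERERERERERIiIiIhERESIiIiIiIiIREREREREREREREREREREREREiIiJCERESIiIiIiIiIhERERERERERERERERERERERESIkRERERERCIiIiIiIiERERERERERERERERERERERERIkREREREREREQiIiIiIREREREREREREREREREREREREiREREREREREREIRIiERERERERERERERERERERERERESREREREREREREERERERERERERERERERERERERERERERRERERERERERBERERERERERERERERERERERERERERERFEREREJEREIhEREREREREREREREREREREREREREREREUREREQiIiIiERERERERERERERERERERERERERERERERREREQiIiIiIRERERERERERERERERERERERERERERERFERERCIiIiIhEREREREREREREREREREREREREREREREUREREIiIiIiIhERERERERERERERERERERERERERERERREREQiIiIiIiIiIiERERERERERERERERERERERERERFERERCIiIiIiIiIiIiEREREREREREREREREREREREREUREREIiIiIiIiIiIiIhERERERERERERERERERERERERREREQiIiIiIiIiIiIiERERERERERERERERERERERERFERERCIiIiIiIiIiIiIhEREREREREREREREREREREREUREREIiIiIiIiIiIiIiERERERERERERERERERERERERREREQiIiIiIiIiIiIiIiERERERERERERERERERERERFEREQiIiIiIiIiIiIiIiIREREREREREREREREREREREURERCIiIiIiIiIiIiIiIhERERERERERERERERERERERREIiIiIiIiIiIiIiIiIhERERERERERERERERERERERFCIiIiIiIiIiIiIiESIhERERERERERERERERERERERESIiIiIiIiIiIiIiERERERERERERERERERERERERERERIiIiIiIiIiIiIiEREREREREREREREREREREREREREREiIiIiIiIiIiIiIRERERERERERERERERERERERERERESIiIiIiIiIiIiIhERERERERERERERERERERERERERERIiIiIiIiIiIiIiEREREREREREREREREREREREREREREiIiIiIiIiIiIiIRERERERERERERERERERERERERERESIiIiIiIiIiIiIhERERERERERERERERERERERERERER"/>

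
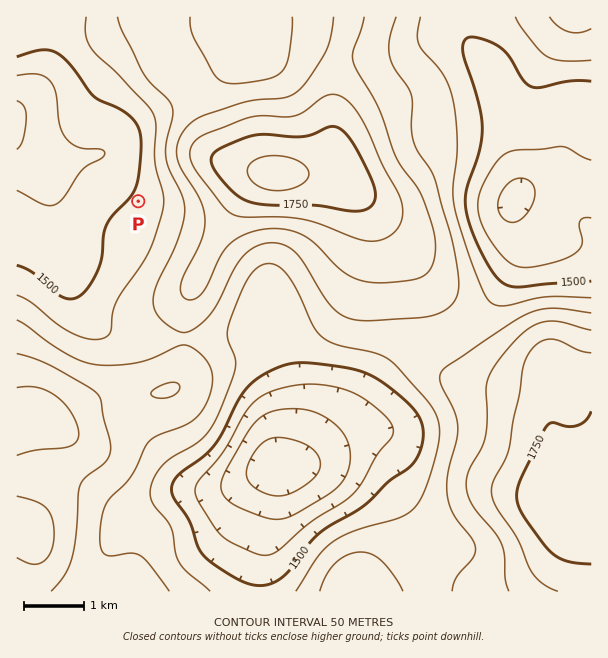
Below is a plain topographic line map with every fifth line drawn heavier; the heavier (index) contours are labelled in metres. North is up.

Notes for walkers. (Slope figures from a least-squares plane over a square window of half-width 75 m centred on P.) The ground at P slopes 4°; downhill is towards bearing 298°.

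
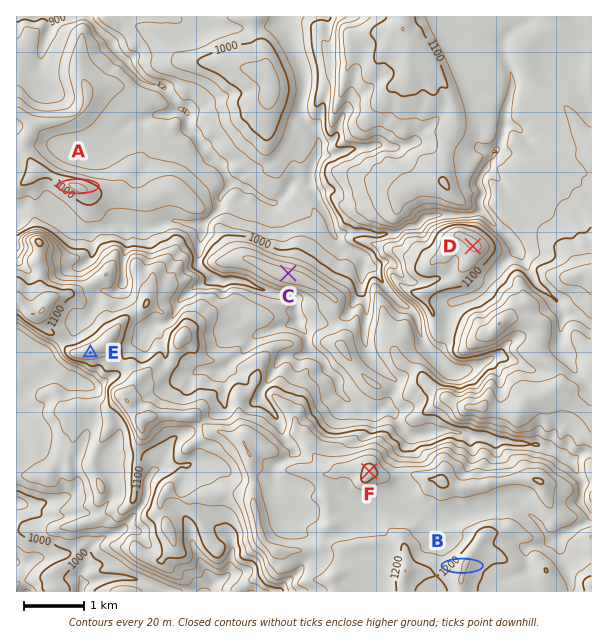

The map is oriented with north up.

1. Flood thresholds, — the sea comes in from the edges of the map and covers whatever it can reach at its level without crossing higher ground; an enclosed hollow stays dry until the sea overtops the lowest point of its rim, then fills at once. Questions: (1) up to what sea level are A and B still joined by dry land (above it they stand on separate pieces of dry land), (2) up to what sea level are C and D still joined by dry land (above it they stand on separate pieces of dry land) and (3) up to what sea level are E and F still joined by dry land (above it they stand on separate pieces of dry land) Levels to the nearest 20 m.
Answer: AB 980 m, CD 1040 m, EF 1100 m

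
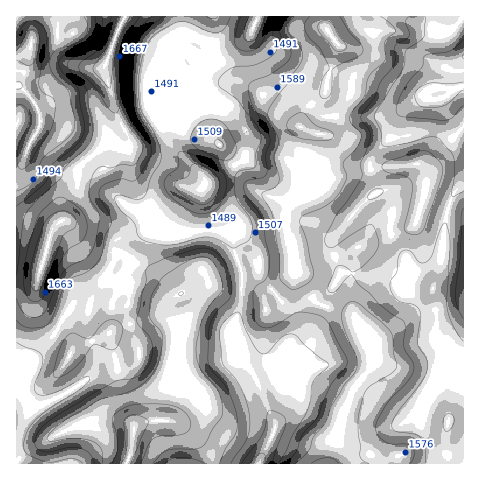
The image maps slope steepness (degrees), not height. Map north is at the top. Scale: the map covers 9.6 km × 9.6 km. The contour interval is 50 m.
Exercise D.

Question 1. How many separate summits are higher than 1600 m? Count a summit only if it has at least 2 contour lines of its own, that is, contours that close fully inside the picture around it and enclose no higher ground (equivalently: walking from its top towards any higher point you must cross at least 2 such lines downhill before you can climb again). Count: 1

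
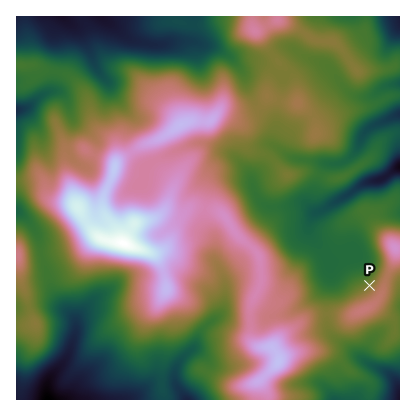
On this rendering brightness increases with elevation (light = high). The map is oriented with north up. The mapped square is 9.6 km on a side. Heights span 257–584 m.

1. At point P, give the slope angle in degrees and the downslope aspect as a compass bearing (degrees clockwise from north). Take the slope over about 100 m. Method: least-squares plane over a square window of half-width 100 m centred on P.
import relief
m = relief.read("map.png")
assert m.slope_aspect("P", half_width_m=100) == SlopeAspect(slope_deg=6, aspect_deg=317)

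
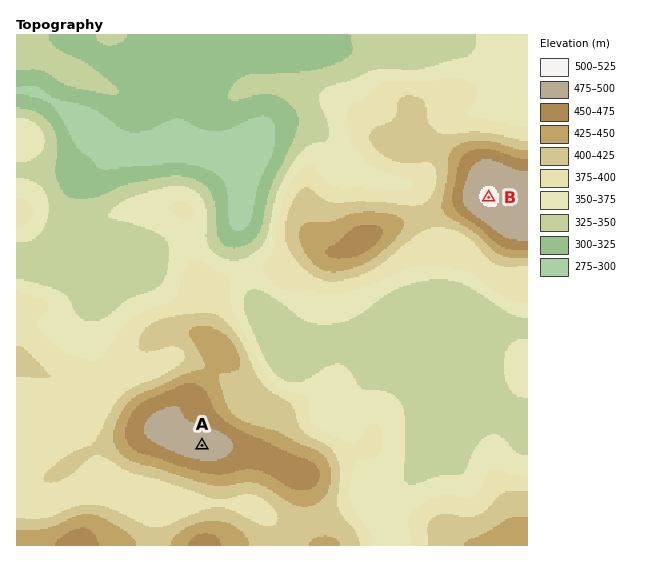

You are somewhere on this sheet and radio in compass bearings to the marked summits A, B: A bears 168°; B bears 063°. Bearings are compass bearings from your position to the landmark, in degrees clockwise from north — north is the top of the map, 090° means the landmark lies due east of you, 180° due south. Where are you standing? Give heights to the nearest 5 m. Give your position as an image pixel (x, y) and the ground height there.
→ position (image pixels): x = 182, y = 353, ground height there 400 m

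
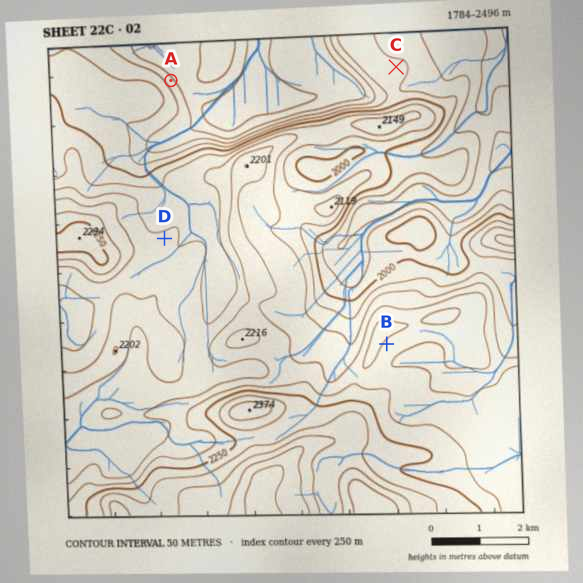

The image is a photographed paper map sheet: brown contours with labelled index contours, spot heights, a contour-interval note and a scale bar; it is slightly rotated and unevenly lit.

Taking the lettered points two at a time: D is above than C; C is below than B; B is above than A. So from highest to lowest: B D C A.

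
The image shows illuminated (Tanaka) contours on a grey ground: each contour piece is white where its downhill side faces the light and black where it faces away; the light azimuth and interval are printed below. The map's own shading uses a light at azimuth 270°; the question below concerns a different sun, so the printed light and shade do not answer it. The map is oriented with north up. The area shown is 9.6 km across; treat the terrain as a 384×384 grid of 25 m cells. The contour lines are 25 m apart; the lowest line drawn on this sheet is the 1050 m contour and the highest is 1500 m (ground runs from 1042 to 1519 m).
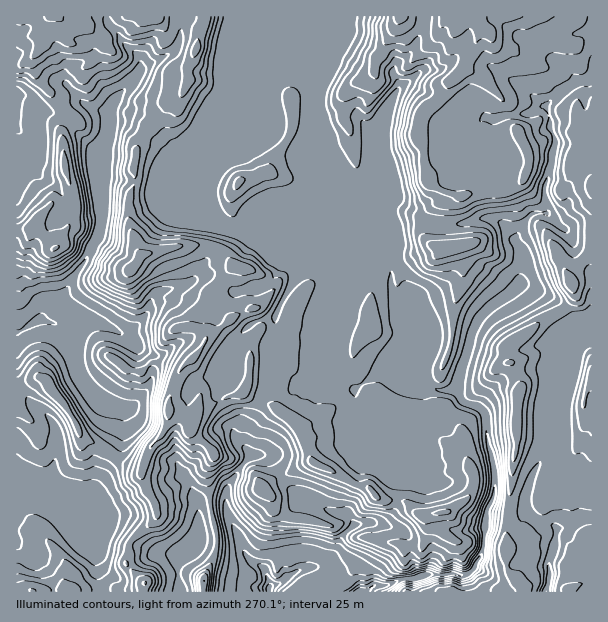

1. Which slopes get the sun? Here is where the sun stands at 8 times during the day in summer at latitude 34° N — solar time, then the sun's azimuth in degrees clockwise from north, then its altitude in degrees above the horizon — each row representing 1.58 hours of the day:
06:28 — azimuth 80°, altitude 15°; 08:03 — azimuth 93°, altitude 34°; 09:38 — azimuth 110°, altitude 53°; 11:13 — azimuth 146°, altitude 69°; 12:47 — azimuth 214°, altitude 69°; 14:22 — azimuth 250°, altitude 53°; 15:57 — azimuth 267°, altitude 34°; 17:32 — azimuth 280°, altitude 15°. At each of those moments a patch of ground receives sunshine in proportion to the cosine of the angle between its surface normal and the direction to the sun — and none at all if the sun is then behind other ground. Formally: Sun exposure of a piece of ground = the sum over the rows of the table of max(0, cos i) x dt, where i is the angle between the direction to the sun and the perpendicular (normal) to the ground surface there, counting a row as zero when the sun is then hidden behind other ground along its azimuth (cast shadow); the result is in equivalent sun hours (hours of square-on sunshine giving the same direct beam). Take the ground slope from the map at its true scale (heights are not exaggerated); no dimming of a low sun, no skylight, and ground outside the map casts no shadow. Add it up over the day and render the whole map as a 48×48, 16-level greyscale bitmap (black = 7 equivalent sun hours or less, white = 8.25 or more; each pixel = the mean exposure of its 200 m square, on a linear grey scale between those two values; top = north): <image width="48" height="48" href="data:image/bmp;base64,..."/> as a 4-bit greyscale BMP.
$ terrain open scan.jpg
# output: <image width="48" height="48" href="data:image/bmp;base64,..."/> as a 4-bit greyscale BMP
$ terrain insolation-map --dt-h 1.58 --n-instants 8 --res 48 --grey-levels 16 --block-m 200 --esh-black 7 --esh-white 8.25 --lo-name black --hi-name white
<image width="48" height="48" href="data:image/bmp;base64,Qk32BAAAAAAAAHYAAAAoAAAAMAAAADAAAAABAAQAAAAAAIAEAAATCwAAEwsAABAAAAAAAAAAAAAAABEREQAiIiIAMzMzAERERABVVVUAZmZmAHd3dwCIiIgAmZmZAKqqqgC7u7sAzMzMAN3d3QDu7u4A////AKicy7y5uaeXSpqXS83cmiAAAACKzckr3Yeauaq7MpyBWquLyJvd3bhXAAEIzMpazKvLiLmKd722mprN3d3d3cvJmocFzcuKzM3anNqLvd3cqJzu3d3cu8zc3ewQvNy6zd3Kzdxp3d3dtp3dzMuqi7u77cgAm8zLzMy83d23nczMlZu8yqu7iKy77dpSjMvNy8zM3d3KnLrMd6vNy6q8y726rMthjM3d3dzN3d3LvKq9lqzdvN3tu8y4ZXuALN3d3czd3d27yqvdt3rJve3cy3mru6mhDNzd3c3d3uyqyrvNumiK3tzLhpzM3dygC8zd3d3d3u3HuqzLupR6u8uJu93d3dyAO73N3d3dve2Va7zMp3zMuqq8zd3d3cyBeq3M3d3brbmlCLrcZs7ty83M3d3d3cx1m63czd3KqWq3MLzKm93tzMzM3d3d3Mx2i5zczdy7o5ung63LvN7dyrzd3d3dzcpoipzcvczLVrzIkpu7zd3cm7vM3dzMzIirmqzcnd3HKt3ro2y7zMzMzMzMzMzMqJzdqqvdfL20fN3dp0zbzLvN3czd3Mzczcu9ypvdmXl2vd3culrc3cy83d3d3czMvLuK3bzdp4Z5zLyXena73cu83N3d3dzNyruYu7zdyLmbzJZ5mcqbzcy83N3c3d3dyrunrczN2cu83LrMqL3bzcvMzN3MzczN27u4V7zd3d3d3c3et3m7vMy8zN3cvLzd3MvKllrd3d3d3d3d2pqsy7y6vd3cvM3d3Mzcuoec3d3t3cu8vLu83LmrrN3dzM3d3Nzd3Lqay+3uy7q8vNy6vd26u83dzM3d3d3N3cqqy+3Mt1jNze7dze2onMzd283dzt3c3dqrvNy6qDR6zd7t3IVJzMzd3czLzd3dzbqsvdzMmSJaus3dyWe93Mzd3dyrzd3bnLqpm87LqVV6ljESNZzd3dzN3dyql2eIncqXu4zMyWVpd3eKvdzN3d3N3d2rzLl3zsp8y3fMyGVqic3d3d3d3d3czNy73t3d3tq83bibxnZ7nN3dzd3d3d3c3dyb3d3dzdytzcuKxYhqrN3dyt3e7d3d3cmq3czN3cp83cu7pIqLrN3dyJvdzN3d3cmZzMzN3Mpr3Myphpt6vN3d23mrzN3d3MqavN3d3cp53MypeKuazd3d3cur3d3dzLqrzd3d3dqIzc25etyJzd3d3d3L3d3NzJmtzd3d3bqazd3Jrc2Yze3d3d3czd3Nvad8zd3My6uqzM3Lyqy7re3N3d3d3c29zbhr3d3duHm8zMzdut26vN283d3d3dzN3LlYzd3d3Ny6zNzczd3ZjMzM3d3dzNud7bpmrd3dy87am8zM3d3diczKvd3czMx5zbrHe93svd3dy93d3d7dx7zKvd3czN2nnLvMma3L3e3d3a3d3d7K3KnKq93d3d3JitzN3Nze3dzd3Nzd3d2M3NuJq93d3d3bh83c3d3ezN3d3Nzd3tq83d2rqt3d3d3cmL3dzd3dvd3d3N3d3Mzd3bzMmt3d3d3dqHzcvd3c3u3d3Q=="/>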